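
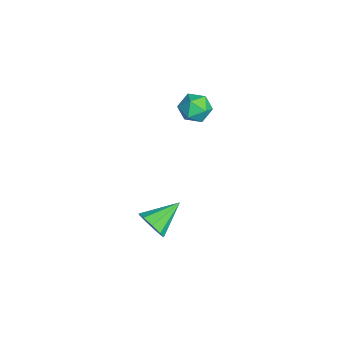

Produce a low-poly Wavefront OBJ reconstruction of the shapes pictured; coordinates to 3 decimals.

v -2.508 -0.506 2.753
v -1.655 -0.027 2.614
v -1.705 -1.873 2.966
v -0.852 -1.394 2.827
v -1.388 -1.224 3.64
v -1.884 -0.379 3.509
v -1.476 -1.521 2.071
v -1.972 -0.676 1.94
v -1.017 -0.654 2.193
v -0.962 -0.47 3.162
v -2.398 -1.43 2.418
v -2.343 -1.246 3.387
v 1.252 -3.554 -4.196
v 1.915 -3.547 -3.475
v 0.308 -1.946 -3.344
v 2.122 -3.158 -3.981
v 1.921 -2.954 -4.587
v 1.407 -3.031 -5.01
v 0.821 -3.352 -5.053
v 0.436 -3.768 -4.695
v 0.432 -4.084 -4.104
v 0.812 -4.151 -3.556
v 1.398 -3.94 -3.308
f 1 12 6
f 1 6 2
f 1 2 8
f 1 8 11
f 1 11 12
f 2 6 10
f 6 12 5
f 12 11 3
f 11 8 7
f 8 2 9
f 4 10 5
f 4 5 3
f 4 3 7
f 4 7 9
f 4 9 10
f 5 10 6
f 3 5 12
f 7 3 11
f 9 7 8
f 10 9 2
f 14 13 16
f 14 16 15
f 16 13 17
f 16 17 15
f 17 13 18
f 17 18 15
f 18 13 19
f 18 19 15
f 19 13 20
f 19 20 15
f 20 13 21
f 20 21 15
f 21 13 22
f 21 22 15
f 22 13 23
f 22 23 15
f 23 13 14
f 23 14 15



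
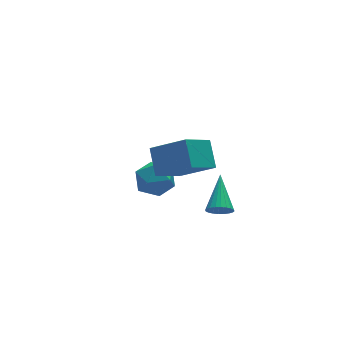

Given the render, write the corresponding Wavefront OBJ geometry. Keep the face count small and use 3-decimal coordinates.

v 1.628 -3.723 -1.773
v 2.022 -4.167 -1.367
v 2.452 -1.997 -0.687
v 2.198 -4.117 -1.58
v 2.287 -4.007 -1.823
v 2.276 -3.854 -2.058
v 2.166 -3.68 -2.249
v 1.974 -3.514 -2.369
v 1.73 -3.379 -2.398
v 1.469 -3.296 -2.331
v 1.233 -3.278 -2.18
v 1.057 -3.329 -1.967
v 0.968 -3.439 -1.724
v 0.979 -3.592 -1.489
v 1.089 -3.765 -1.297
v 1.281 -3.932 -1.178
v 1.526 -4.067 -1.149
v 1.786 -4.15 -1.216
v -1.644 -3.361 1.958
v -1.398 -2.117 2.966
v -0.091 -2.777 0.859
v 0.154 -1.532 1.867
v -0.314 -4.608 3.173
v -0.069 -3.363 4.181
v 1.238 -4.023 2.074
v 1.484 -2.779 3.082
v 0.51 2.242 -2.527
v 1.041 1.919 -3.54
v -0.421 0.561 -2.48
v 0.11 0.238 -3.493
v 0.745 0.334 -2.493
v 1.32 1.373 -2.522
v -0.7 1.107 -3.498
v -0.125 2.146 -3.527
v 0.293 1.217 -4.14
v 1.187 0.74 -3.519
v -0.567 1.74 -2.501
v 0.327 1.263 -1.88
f 2 1 4
f 2 4 3
f 4 1 5
f 4 5 3
f 5 1 6
f 5 6 3
f 6 1 7
f 6 7 3
f 7 1 8
f 7 8 3
f 8 1 9
f 8 9 3
f 9 1 10
f 9 10 3
f 10 1 11
f 10 11 3
f 11 1 12
f 11 12 3
f 12 1 13
f 12 13 3
f 13 1 14
f 13 14 3
f 14 1 15
f 14 15 3
f 15 1 16
f 15 16 3
f 16 1 17
f 16 17 3
f 17 1 18
f 17 18 3
f 18 1 2
f 18 2 3
f 20 22 19
f 23 20 19
f 19 22 21
f 21 23 19
f 20 26 22
f 24 20 23
f 24 26 20
f 22 26 21
f 25 23 21
f 21 26 25
f 25 24 23
f 26 24 25
f 27 38 32
f 27 32 28
f 27 28 34
f 27 34 37
f 27 37 38
f 28 32 36
f 32 38 31
f 38 37 29
f 37 34 33
f 34 28 35
f 30 36 31
f 30 31 29
f 30 29 33
f 30 33 35
f 30 35 36
f 31 36 32
f 29 31 38
f 33 29 37
f 35 33 34
f 36 35 28



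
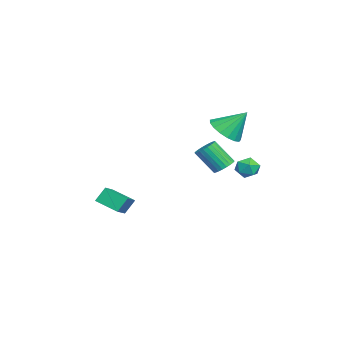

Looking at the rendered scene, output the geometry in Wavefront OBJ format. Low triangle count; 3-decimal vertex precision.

v 1.683 2.617 3.077
v 2.444 3.094 2.637
v 1.737 3.683 4.323
v 2.055 3.315 2.465
v 1.582 3.376 2.433
v 1.131 3.263 2.549
v 0.807 3.002 2.786
v 0.684 2.653 3.089
v 0.789 2.296 3.39
v 1.1 2.013 3.619
v 1.544 1.868 3.724
v 2.02 1.895 3.681
v 2.418 2.087 3.499
v 2.649 2.401 3.221
v 2.658 2.765 2.909
v -0.999 -3.184 -2.077
v 0.2 -3.436 -1.488
v -0.494 -2.013 -2.604
v 0.706 -2.266 -2.015
v -0.706 -3.674 -2.885
v 0.494 -3.927 -2.296
v -0.2 -2.504 -3.412
v 0.999 -2.756 -2.823
v 0.416 4.177 -0.239
v 1.094 4.008 -0.085
v 0.046 3.372 0.505
v 0.724 3.203 0.659
v 0.457 3.834 0.865
v 0.686 4.331 0.405
v 0.454 3.049 0.015
v 0.683 3.546 -0.445
v 1.117 3.311 0.072
v 1.119 3.795 0.597
v 0.021 3.585 -0.177
v 0.023 4.069 0.348
v 3.102 2.64 1.149
v 3.719 2.605 1.205
v 3.554 1.665 2.426
v 2.938 1.7 2.371
v 3.669 2.796 1.345
v 3.505 1.856 2.567
v 3.534 2.963 1.456
v 3.37 2.023 2.677
v 3.332 3.081 1.519
v 3.168 2.141 2.741
v 3.096 3.132 1.527
v 2.932 2.192 2.748
v 2.86 3.108 1.477
v 2.696 2.168 2.698
v 2.662 3.013 1.377
v 2.498 2.073 2.598
v 2.53 2.861 1.242
v 2.366 1.921 2.464
v 2.486 2.675 1.094
v 2.321 1.735 2.315
v 2.535 2.484 0.953
v 2.371 1.544 2.175
v 2.67 2.317 0.843
v 2.506 1.377 2.064
v 2.872 2.199 0.779
v 2.708 1.259 2.001
v 3.108 2.148 0.772
v 2.944 1.208 1.993
v 3.344 2.172 0.822
v 3.18 1.232 2.043
v 3.542 2.267 0.922
v 3.378 1.327 2.143
v 3.674 2.419 1.056
v 3.51 1.479 2.278
f 2 1 4
f 2 4 3
f 4 1 5
f 4 5 3
f 5 1 6
f 5 6 3
f 6 1 7
f 6 7 3
f 7 1 8
f 7 8 3
f 8 1 9
f 8 9 3
f 9 1 10
f 9 10 3
f 10 1 11
f 10 11 3
f 11 1 12
f 11 12 3
f 12 1 13
f 12 13 3
f 13 1 14
f 13 14 3
f 14 1 15
f 14 15 3
f 15 1 2
f 15 2 3
f 17 19 16
f 20 17 16
f 16 19 18
f 18 20 16
f 17 23 19
f 21 17 20
f 21 23 17
f 19 23 18
f 22 20 18
f 18 23 22
f 22 21 20
f 23 21 22
f 24 35 29
f 24 29 25
f 24 25 31
f 24 31 34
f 24 34 35
f 25 29 33
f 29 35 28
f 35 34 26
f 34 31 30
f 31 25 32
f 27 33 28
f 27 28 26
f 27 26 30
f 27 30 32
f 27 32 33
f 28 33 29
f 26 28 35
f 30 26 34
f 32 30 31
f 33 32 25
f 37 36 40
f 37 40 38
f 38 40 41
f 38 41 39
f 40 36 42
f 40 42 41
f 41 42 43
f 41 43 39
f 42 36 44
f 42 44 43
f 43 44 45
f 43 45 39
f 44 36 46
f 44 46 45
f 45 46 47
f 45 47 39
f 46 36 48
f 46 48 47
f 47 48 49
f 47 49 39
f 48 36 50
f 48 50 49
f 49 50 51
f 49 51 39
f 50 36 52
f 50 52 51
f 51 52 53
f 51 53 39
f 52 36 54
f 52 54 53
f 53 54 55
f 53 55 39
f 54 36 56
f 54 56 55
f 55 56 57
f 55 57 39
f 56 36 58
f 56 58 57
f 57 58 59
f 57 59 39
f 58 36 60
f 58 60 59
f 59 60 61
f 59 61 39
f 60 36 62
f 60 62 61
f 61 62 63
f 61 63 39
f 62 36 64
f 62 64 63
f 63 64 65
f 63 65 39
f 64 36 66
f 64 66 65
f 65 66 67
f 65 67 39
f 66 36 68
f 66 68 67
f 67 68 69
f 67 69 39
f 68 36 37
f 68 37 69
f 69 37 38
f 69 38 39



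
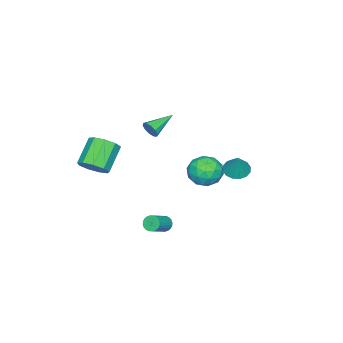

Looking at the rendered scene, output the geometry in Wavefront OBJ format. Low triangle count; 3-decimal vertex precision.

v 1.257 -0.599 3.418
v 1.503 -0.382 3.932
v -0.357 -0.101 3.982
v 1.5 -0.103 3.678
v 1.404 -0.014 3.324
v 1.252 -0.148 3.007
v 1.101 -0.455 2.846
v 1.01 -0.816 2.904
v 1.013 -1.094 3.158
v 1.109 -1.183 3.512
v 1.262 -1.049 3.83
v 1.412 -0.743 3.99
v 2.588 -3.619 -0.063
v 3.16 -3.214 0.636
v 1.704 -3.376 1.922
v 1.132 -3.781 1.223
v 2.817 -2.73 0.309
v 1.361 -2.893 1.595
v 2.367 -2.662 -0.193
v 0.911 -2.825 1.094
v 2.02 -3.042 -0.633
v 0.564 -3.205 0.653
v 1.939 -3.692 -0.807
v 0.483 -3.854 0.479
v 2.162 -4.307 -0.633
v 0.705 -4.47 0.653
v 2.584 -4.6 -0.192
v 1.128 -4.763 1.094
v 3.008 -4.434 0.309
v 1.552 -4.597 1.595
v 3.236 -3.887 0.636
v 1.779 -4.049 1.922
v 2.098 4.49 1.699
v 3.163 4.638 1.828
v 2.157 3.122 2.792
v 3.222 3.27 2.921
v 2.522 3.991 3.325
v 2.486 4.837 2.649
v 2.834 2.923 1.971
v 2.798 3.769 1.295
v 3.618 3.67 1.996
v 3.425 4.33 2.832
v 1.895 3.43 1.788
v 1.702 4.09 2.624
v 2.626 4.684 1.668
v 2.694 3.076 2.952
v 2.283 3.499 3.19
v 2.909 3.586 3.265
v 2.228 4.801 2.151
v 2.854 4.888 2.226
v 2.477 4.508 3.106
v 2.466 2.872 2.394
v 3.092 2.959 2.469
v 2.411 4.174 1.355
v 3.037 4.261 1.43
v 2.843 3.252 1.514
v 3.519 4.202 1.842
v 3.553 3.398 2.484
v 3.325 3.194 1.926
v 3.304 3.691 1.529
v 3.406 4.59 2.334
v 3.44 3.786 2.976
v 3.029 4.209 3.213
v 3.008 4.707 2.817
v 3.673 4.021 2.432
v 1.88 3.974 1.644
v 1.914 3.17 2.286
v 2.312 3.053 1.803
v 2.291 3.551 1.407
v 1.767 4.362 2.136
v 1.801 3.558 2.778
v 2.016 4.069 3.091
v 1.995 4.566 2.694
v 1.647 3.739 2.188
v -3.806 2.153 -1.695
v -3.278 2.678 -2.083
v -3.174 2.587 -0.245
v -3.632 2.916 -1.999
v -4.033 2.95 -1.835
v -4.373 2.77 -1.632
v -4.561 2.425 -1.447
v -4.547 2.007 -1.328
v -4.335 1.628 -1.307
v -3.981 1.39 -1.39
v -3.58 1.356 -1.555
v -3.239 1.536 -1.757
v -3.051 1.881 -1.943
v -3.065 2.299 -2.062
v 1.16 0.245 -4.284
v 1.429 0.497 -4.706
v 2.669 0.428 -3.957
v 2.4 0.175 -3.536
v 1.366 0.669 -4.586
v 2.606 0.6 -3.838
v 1.272 0.776 -4.42
v 2.512 0.707 -3.672
v 1.161 0.803 -4.234
v 2.401 0.733 -3.486
v 1.05 0.744 -4.055
v 2.29 0.674 -3.307
v 0.955 0.609 -3.911
v 2.195 0.54 -3.163
v 0.892 0.419 -3.824
v 2.132 0.349 -3.076
v 0.87 0.202 -3.807
v 2.11 0.133 -3.059
v 0.891 -0.008 -3.863
v 2.131 -0.077 -3.114
v 0.954 -0.18 -3.982
v 2.194 -0.249 -3.234
v 1.048 -0.287 -4.148
v 2.288 -0.356 -3.4
v 1.159 -0.313 -4.334
v 2.399 -0.383 -3.586
v 1.27 -0.254 -4.513
v 2.51 -0.324 -3.765
v 1.365 -0.12 -4.657
v 2.605 -0.189 -3.909
v 1.428 0.071 -4.744
v 2.668 0.001 -3.996
v 1.45 0.287 -4.761
v 2.69 0.218 -4.013
f 2 1 4
f 2 4 3
f 4 1 5
f 4 5 3
f 5 1 6
f 5 6 3
f 6 1 7
f 6 7 3
f 7 1 8
f 7 8 3
f 8 1 9
f 8 9 3
f 9 1 10
f 9 10 3
f 10 1 11
f 10 11 3
f 11 1 12
f 11 12 3
f 12 1 2
f 12 2 3
f 14 13 17
f 14 17 15
f 15 17 18
f 15 18 16
f 17 13 19
f 17 19 18
f 18 19 20
f 18 20 16
f 19 13 21
f 19 21 20
f 20 21 22
f 20 22 16
f 21 13 23
f 21 23 22
f 22 23 24
f 22 24 16
f 23 13 25
f 23 25 24
f 24 25 26
f 24 26 16
f 25 13 27
f 25 27 26
f 26 27 28
f 26 28 16
f 27 13 29
f 27 29 28
f 28 29 30
f 28 30 16
f 29 13 31
f 29 31 30
f 30 31 32
f 30 32 16
f 31 13 14
f 31 14 32
f 32 14 15
f 32 15 16
f 33 70 49
f 70 44 73
f 49 73 38
f 70 73 49
f 33 49 45
f 49 38 50
f 45 50 34
f 49 50 45
f 33 45 54
f 45 34 55
f 54 55 40
f 45 55 54
f 33 54 66
f 54 40 69
f 66 69 43
f 54 69 66
f 33 66 70
f 66 43 74
f 70 74 44
f 66 74 70
f 34 50 61
f 50 38 64
f 61 64 42
f 50 64 61
f 38 73 51
f 73 44 72
f 51 72 37
f 73 72 51
f 44 74 71
f 74 43 67
f 71 67 35
f 74 67 71
f 43 69 68
f 69 40 56
f 68 56 39
f 69 56 68
f 40 55 60
f 55 34 57
f 60 57 41
f 55 57 60
f 36 62 48
f 62 42 63
f 48 63 37
f 62 63 48
f 36 48 46
f 48 37 47
f 46 47 35
f 48 47 46
f 36 46 53
f 46 35 52
f 53 52 39
f 46 52 53
f 36 53 58
f 53 39 59
f 58 59 41
f 53 59 58
f 36 58 62
f 58 41 65
f 62 65 42
f 58 65 62
f 37 63 51
f 63 42 64
f 51 64 38
f 63 64 51
f 35 47 71
f 47 37 72
f 71 72 44
f 47 72 71
f 39 52 68
f 52 35 67
f 68 67 43
f 52 67 68
f 41 59 60
f 59 39 56
f 60 56 40
f 59 56 60
f 42 65 61
f 65 41 57
f 61 57 34
f 65 57 61
f 76 75 78
f 76 78 77
f 78 75 79
f 78 79 77
f 79 75 80
f 79 80 77
f 80 75 81
f 80 81 77
f 81 75 82
f 81 82 77
f 82 75 83
f 82 83 77
f 83 75 84
f 83 84 77
f 84 75 85
f 84 85 77
f 85 75 86
f 85 86 77
f 86 75 87
f 86 87 77
f 87 75 88
f 87 88 77
f 88 75 76
f 88 76 77
f 90 89 93
f 90 93 91
f 91 93 94
f 91 94 92
f 93 89 95
f 93 95 94
f 94 95 96
f 94 96 92
f 95 89 97
f 95 97 96
f 96 97 98
f 96 98 92
f 97 89 99
f 97 99 98
f 98 99 100
f 98 100 92
f 99 89 101
f 99 101 100
f 100 101 102
f 100 102 92
f 101 89 103
f 101 103 102
f 102 103 104
f 102 104 92
f 103 89 105
f 103 105 104
f 104 105 106
f 104 106 92
f 105 89 107
f 105 107 106
f 106 107 108
f 106 108 92
f 107 89 109
f 107 109 108
f 108 109 110
f 108 110 92
f 109 89 111
f 109 111 110
f 110 111 112
f 110 112 92
f 111 89 113
f 111 113 112
f 112 113 114
f 112 114 92
f 113 89 115
f 113 115 114
f 114 115 116
f 114 116 92
f 115 89 117
f 115 117 116
f 116 117 118
f 116 118 92
f 117 89 119
f 117 119 118
f 118 119 120
f 118 120 92
f 119 89 121
f 119 121 120
f 120 121 122
f 120 122 92
f 121 89 90
f 121 90 122
f 122 90 91
f 122 91 92



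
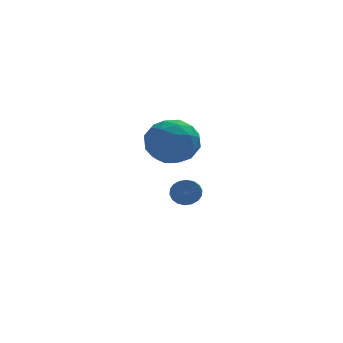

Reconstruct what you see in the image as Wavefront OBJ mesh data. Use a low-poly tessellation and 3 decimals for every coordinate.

v -1.975 -0.973 2.637
v -1.274 -0.388 3.38
v -0.686 -2.372 2.52
v 0.015 -1.787 3.263
v -0.994 -2.254 3.651
v -1.791 -1.39 3.723
v -0.169 -1.37 2.177
v -0.966 -0.506 2.249
v -0.158 -0.634 3.096
v -0.667 -1.18 4.007
v -1.293 -1.58 1.893
v -1.802 -2.126 2.804
v -1.738 -0.558 3.019
v -0.222 -2.202 2.881
v -0.815 -2.476 3.109
v -0.403 -2.133 3.546
v -2.042 -1.147 3.22
v -1.629 -0.803 3.657
v -1.465 -1.899 3.816
v -0.331 -1.957 2.243
v 0.082 -1.613 2.68
v -1.557 -0.627 2.354
v -1.145 -0.284 2.791
v -0.495 -0.861 2.084
v -0.669 -0.359 3.289
v 0.088 -1.18 3.22
v -0.02 -0.936 2.582
v -0.488 -0.428 2.624
v -0.969 -0.679 3.824
v -0.211 -1.501 3.755
v -0.804 -1.776 3.983
v -1.273 -1.268 4.025
v -0.313 -0.824 3.657
v -1.749 -1.259 2.145
v -0.991 -2.081 2.076
v -0.687 -1.492 1.875
v -1.156 -0.984 1.917
v -2.048 -1.58 2.68
v -1.291 -2.401 2.611
v -1.472 -2.332 3.276
v -1.94 -1.824 3.318
v -1.647 -1.936 2.243
v 0.348 3.81 -2.057
v 0.566 3.537 -2.617
v 0.291 2.017 -1.982
v 0.072 2.29 -1.423
v 0.811 3.56 -2.455
v 0.535 2.04 -1.821
v 0.964 3.632 -2.215
v 0.688 2.112 -1.581
v 0.994 3.74 -1.944
v 0.719 2.22 -1.309
v 0.897 3.862 -1.695
v 0.621 2.342 -1.06
v 0.691 3.973 -1.517
v 0.415 2.453 -0.883
v 0.417 4.052 -1.447
v 0.141 2.532 -0.813
v 0.129 4.083 -1.498
v -0.146 2.563 -0.863
v -0.115 4.06 -1.659
v -0.391 2.54 -1.025
v -0.268 3.988 -1.899
v -0.544 2.468 -1.265
v -0.299 3.88 -2.171
v -0.574 2.36 -1.536
v -0.201 3.758 -2.42
v -0.477 2.238 -1.785
v 0.005 3.647 -2.597
v -0.271 2.127 -1.963
v 0.279 3.568 -2.667
v 0.003 2.048 -2.033
f 1 38 17
f 38 12 41
f 17 41 6
f 38 41 17
f 1 17 13
f 17 6 18
f 13 18 2
f 17 18 13
f 1 13 22
f 13 2 23
f 22 23 8
f 13 23 22
f 1 22 34
f 22 8 37
f 34 37 11
f 22 37 34
f 1 34 38
f 34 11 42
f 38 42 12
f 34 42 38
f 2 18 29
f 18 6 32
f 29 32 10
f 18 32 29
f 6 41 19
f 41 12 40
f 19 40 5
f 41 40 19
f 12 42 39
f 42 11 35
f 39 35 3
f 42 35 39
f 11 37 36
f 37 8 24
f 36 24 7
f 37 24 36
f 8 23 28
f 23 2 25
f 28 25 9
f 23 25 28
f 4 30 16
f 30 10 31
f 16 31 5
f 30 31 16
f 4 16 14
f 16 5 15
f 14 15 3
f 16 15 14
f 4 14 21
f 14 3 20
f 21 20 7
f 14 20 21
f 4 21 26
f 21 7 27
f 26 27 9
f 21 27 26
f 4 26 30
f 26 9 33
f 30 33 10
f 26 33 30
f 5 31 19
f 31 10 32
f 19 32 6
f 31 32 19
f 3 15 39
f 15 5 40
f 39 40 12
f 15 40 39
f 7 20 36
f 20 3 35
f 36 35 11
f 20 35 36
f 9 27 28
f 27 7 24
f 28 24 8
f 27 24 28
f 10 33 29
f 33 9 25
f 29 25 2
f 33 25 29
f 44 43 47
f 44 47 45
f 45 47 48
f 45 48 46
f 47 43 49
f 47 49 48
f 48 49 50
f 48 50 46
f 49 43 51
f 49 51 50
f 50 51 52
f 50 52 46
f 51 43 53
f 51 53 52
f 52 53 54
f 52 54 46
f 53 43 55
f 53 55 54
f 54 55 56
f 54 56 46
f 55 43 57
f 55 57 56
f 56 57 58
f 56 58 46
f 57 43 59
f 57 59 58
f 58 59 60
f 58 60 46
f 59 43 61
f 59 61 60
f 60 61 62
f 60 62 46
f 61 43 63
f 61 63 62
f 62 63 64
f 62 64 46
f 63 43 65
f 63 65 64
f 64 65 66
f 64 66 46
f 65 43 67
f 65 67 66
f 66 67 68
f 66 68 46
f 67 43 69
f 67 69 68
f 68 69 70
f 68 70 46
f 69 43 71
f 69 71 70
f 70 71 72
f 70 72 46
f 71 43 44
f 71 44 72
f 72 44 45
f 72 45 46



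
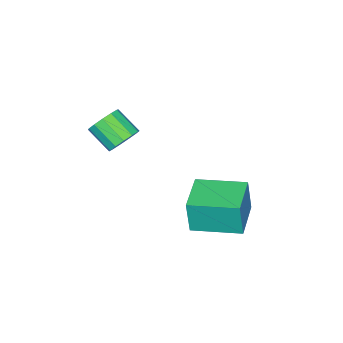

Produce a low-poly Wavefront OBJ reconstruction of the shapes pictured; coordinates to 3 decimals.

v 2.055 -2.924 0.78
v 2.535 -3.215 0.395
v 2.505 -4.166 1.076
v 2.025 -3.876 1.46
v 2.719 -3.023 0.671
v 2.689 -3.974 1.352
v 2.692 -2.8 0.982
v 2.662 -3.751 1.662
v 2.463 -2.617 1.228
v 2.433 -3.568 1.909
v 2.105 -2.531 1.332
v 2.075 -3.482 2.013
v 1.73 -2.57 1.261
v 1.7 -3.521 1.941
v 1.459 -2.722 1.037
v 1.429 -3.673 1.717
v 1.377 -2.938 0.731
v 1.347 -3.889 1.412
v 1.51 -3.15 0.441
v 1.48 -4.101 1.121
v 1.816 -3.29 0.258
v 1.786 -4.241 0.939
v 2.198 -3.314 0.241
v 2.168 -4.265 0.922
v -0.499 -1.567 -3.835
v -0.398 -1.67 -2.392
v -1.307 0.176 -3.654
v -1.206 0.073 -2.211
v 0.986 -0.873 -3.889
v 1.087 -0.976 -2.446
v 0.178 0.87 -3.708
v 0.279 0.767 -2.265
f 2 1 5
f 2 5 3
f 3 5 6
f 3 6 4
f 5 1 7
f 5 7 6
f 6 7 8
f 6 8 4
f 7 1 9
f 7 9 8
f 8 9 10
f 8 10 4
f 9 1 11
f 9 11 10
f 10 11 12
f 10 12 4
f 11 1 13
f 11 13 12
f 12 13 14
f 12 14 4
f 13 1 15
f 13 15 14
f 14 15 16
f 14 16 4
f 15 1 17
f 15 17 16
f 16 17 18
f 16 18 4
f 17 1 19
f 17 19 18
f 18 19 20
f 18 20 4
f 19 1 21
f 19 21 20
f 20 21 22
f 20 22 4
f 21 1 23
f 21 23 22
f 22 23 24
f 22 24 4
f 23 1 2
f 23 2 24
f 24 2 3
f 24 3 4
f 26 28 25
f 29 26 25
f 25 28 27
f 27 29 25
f 26 32 28
f 30 26 29
f 30 32 26
f 28 32 27
f 31 29 27
f 27 32 31
f 31 30 29
f 32 30 31



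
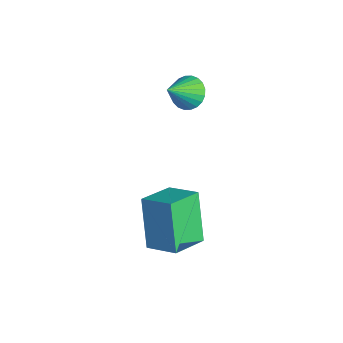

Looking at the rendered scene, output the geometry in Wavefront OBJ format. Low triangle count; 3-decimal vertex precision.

v 2.612 -0.657 -1.683
v 3.242 -1.818 -1.22
v 3.526 0.024 -1.219
v 4.155 -1.138 -0.756
v 3.565 -0.802 -3.344
v 4.194 -1.964 -2.881
v 4.478 -0.122 -2.88
v 5.108 -1.283 -2.417
v 0.707 0.648 1.24
v 1.1 0.378 0.77
v 1.133 -0.228 2.1
v 1.26 0.557 0.873
v 1.336 0.75 1.032
v 1.316 0.927 1.223
v 1.204 1.062 1.416
v 1.015 1.135 1.583
v 0.78 1.133 1.697
v 0.534 1.057 1.742
v 0.314 0.919 1.71
v 0.154 0.74 1.607
v 0.078 0.547 1.448
v 0.098 0.37 1.257
v 0.211 0.234 1.063
v 0.399 0.162 0.897
v 0.634 0.164 0.782
v 0.881 0.24 0.738
f 2 4 1
f 5 2 1
f 1 4 3
f 3 5 1
f 2 8 4
f 6 2 5
f 6 8 2
f 4 8 3
f 7 5 3
f 3 8 7
f 7 6 5
f 8 6 7
f 10 9 12
f 10 12 11
f 12 9 13
f 12 13 11
f 13 9 14
f 13 14 11
f 14 9 15
f 14 15 11
f 15 9 16
f 15 16 11
f 16 9 17
f 16 17 11
f 17 9 18
f 17 18 11
f 18 9 19
f 18 19 11
f 19 9 20
f 19 20 11
f 20 9 21
f 20 21 11
f 21 9 22
f 21 22 11
f 22 9 23
f 22 23 11
f 23 9 24
f 23 24 11
f 24 9 25
f 24 25 11
f 25 9 26
f 25 26 11
f 26 9 10
f 26 10 11



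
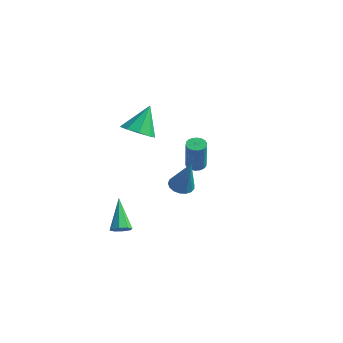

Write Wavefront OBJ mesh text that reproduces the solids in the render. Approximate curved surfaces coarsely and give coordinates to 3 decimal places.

v -0.526 -4.316 -4.623
v -0.076 -4.326 -4.273
v -1.534 -3.284 -3.297
v -0.072 -3.98 -4.54
v -0.335 -3.831 -4.855
v -0.709 -3.966 -5.034
v -0.975 -4.306 -4.973
v -0.979 -4.652 -4.707
v -0.716 -4.8 -4.391
v -0.342 -4.666 -4.212
v 2.488 -3.31 -0.533
v 2.854 -2.77 -0.638
v 3.172 -3.41 1.333
v 2.579 -2.656 -0.531
v 2.284 -2.692 -0.425
v 2.035 -2.869 -0.344
v 1.891 -3.147 -0.306
v 1.883 -3.463 -0.32
v 2.014 -3.743 -0.383
v 2.254 -3.924 -0.48
v 2.547 -3.965 -0.59
v 2.827 -3.855 -0.687
v 3.03 -3.62 -0.748
v 3.108 -3.314 -0.76
v 3.045 -3.008 -0.72
v -1.663 3.083 -4.165
v -1.14 3.279 -4.212
v -0.835 2.913 -2.321
v -1.357 2.717 -2.275
v -1.271 3.483 -4.151
v -0.965 3.116 -2.261
v -1.479 3.607 -4.094
v -1.173 3.241 -2.203
v -1.723 3.628 -4.05
v -1.418 3.262 -2.159
v -1.956 3.541 -4.029
v -1.65 3.174 -2.139
v -2.13 3.363 -4.036
v -1.825 2.996 -2.145
v -2.212 3.129 -4.068
v -1.907 2.763 -2.177
v -2.185 2.887 -4.119
v -1.88 2.521 -2.228
v -2.055 2.684 -4.179
v -1.749 2.317 -2.289
v -1.847 2.559 -4.237
v -1.541 2.193 -2.346
v -1.602 2.538 -4.281
v -1.297 2.172 -2.39
v -1.37 2.626 -4.301
v -1.064 2.259 -2.411
v -1.195 2.804 -4.295
v -0.89 2.437 -2.404
v -1.113 3.037 -4.263
v -0.808 2.671 -2.372
v -2.3 -0.914 0.107
v -1.686 -1.515 0.556
v -2.32 0.134 1.533
v -1.347 -1.053 0.222
v -1.454 -0.526 -0.167
v -1.957 -0.18 -0.427
v -2.621 -0.177 -0.438
v -3.134 -0.519 -0.194
v -3.258 -1.046 0.191
v -2.933 -1.51 0.536
v -2.313 -1.696 0.68
f 2 1 4
f 2 4 3
f 4 1 5
f 4 5 3
f 5 1 6
f 5 6 3
f 6 1 7
f 6 7 3
f 7 1 8
f 7 8 3
f 8 1 9
f 8 9 3
f 9 1 10
f 9 10 3
f 10 1 2
f 10 2 3
f 12 11 14
f 12 14 13
f 14 11 15
f 14 15 13
f 15 11 16
f 15 16 13
f 16 11 17
f 16 17 13
f 17 11 18
f 17 18 13
f 18 11 19
f 18 19 13
f 19 11 20
f 19 20 13
f 20 11 21
f 20 21 13
f 21 11 22
f 21 22 13
f 22 11 23
f 22 23 13
f 23 11 24
f 23 24 13
f 24 11 25
f 24 25 13
f 25 11 12
f 25 12 13
f 27 26 30
f 27 30 28
f 28 30 31
f 28 31 29
f 30 26 32
f 30 32 31
f 31 32 33
f 31 33 29
f 32 26 34
f 32 34 33
f 33 34 35
f 33 35 29
f 34 26 36
f 34 36 35
f 35 36 37
f 35 37 29
f 36 26 38
f 36 38 37
f 37 38 39
f 37 39 29
f 38 26 40
f 38 40 39
f 39 40 41
f 39 41 29
f 40 26 42
f 40 42 41
f 41 42 43
f 41 43 29
f 42 26 44
f 42 44 43
f 43 44 45
f 43 45 29
f 44 26 46
f 44 46 45
f 45 46 47
f 45 47 29
f 46 26 48
f 46 48 47
f 47 48 49
f 47 49 29
f 48 26 50
f 48 50 49
f 49 50 51
f 49 51 29
f 50 26 52
f 50 52 51
f 51 52 53
f 51 53 29
f 52 26 54
f 52 54 53
f 53 54 55
f 53 55 29
f 54 26 27
f 54 27 55
f 55 27 28
f 55 28 29
f 57 56 59
f 57 59 58
f 59 56 60
f 59 60 58
f 60 56 61
f 60 61 58
f 61 56 62
f 61 62 58
f 62 56 63
f 62 63 58
f 63 56 64
f 63 64 58
f 64 56 65
f 64 65 58
f 65 56 66
f 65 66 58
f 66 56 57
f 66 57 58



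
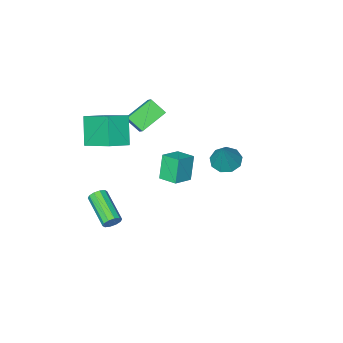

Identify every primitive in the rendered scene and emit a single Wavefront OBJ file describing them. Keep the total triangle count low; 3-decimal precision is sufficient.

v 2.853 -1.294 -4.4
v 3.181 -1.521 -4.793
v 2.835 -3.434 -3.972
v 2.507 -3.206 -3.58
v 3.38 -1.441 -4.521
v 3.034 -3.354 -3.701
v 3.377 -1.304 -4.203
v 3.031 -3.217 -3.383
v 3.175 -1.163 -3.961
v 2.828 -3.076 -3.14
v 2.849 -1.072 -3.886
v 2.503 -2.985 -3.065
v 2.525 -1.066 -4.008
v 2.179 -2.979 -3.187
v 2.326 -1.146 -4.279
v 1.98 -3.059 -3.459
v 2.329 -1.283 -4.597
v 1.983 -3.196 -3.777
v 2.532 -1.424 -4.84
v 2.185 -3.337 -4.019
v 2.857 -1.515 -4.915
v 2.511 -3.428 -4.094
v -1.422 -3.993 2.014
v -1.125 -3.271 2.671
v -1.808 -3.159 1.273
v -1.512 -2.438 1.931
v 0.152 -3.942 1.249
v 0.448 -3.221 1.907
v -0.235 -3.109 0.509
v 0.062 -2.387 1.166
v 2.914 -3.707 2.901
v 2.579 -1.846 3.965
v 1.677 -3.652 2.415
v 1.342 -1.791 3.479
v 3.538 -2.749 1.421
v 3.203 -0.888 2.485
v 2.301 -2.694 0.935
v 1.966 -0.833 1.999
v 1.626 2.679 1.872
v 1.173 2.325 3.257
v 1.362 3.701 2.047
v 0.909 3.347 3.432
v 2.731 2.893 2.288
v 2.278 2.539 3.673
v 2.467 3.915 2.463
v 2.014 3.561 3.848
v -3.607 0.186 -1.317
v -2.922 0.585 -1.742
v -2.873 0.814 0.457
v -3.392 0.978 -1.686
v -3.963 1 -1.458
v -4.368 0.642 -1.163
v -4.417 0.07 -0.941
v -4.086 -0.448 -0.894
v -3.532 -0.669 -1.045
v -3.013 -0.49 -1.324
v -2.772 0.005 -1.599
f 2 1 5
f 2 5 3
f 3 5 6
f 3 6 4
f 5 1 7
f 5 7 6
f 6 7 8
f 6 8 4
f 7 1 9
f 7 9 8
f 8 9 10
f 8 10 4
f 9 1 11
f 9 11 10
f 10 11 12
f 10 12 4
f 11 1 13
f 11 13 12
f 12 13 14
f 12 14 4
f 13 1 15
f 13 15 14
f 14 15 16
f 14 16 4
f 15 1 17
f 15 17 16
f 16 17 18
f 16 18 4
f 17 1 19
f 17 19 18
f 18 19 20
f 18 20 4
f 19 1 21
f 19 21 20
f 20 21 22
f 20 22 4
f 21 1 2
f 21 2 22
f 22 2 3
f 22 3 4
f 24 26 23
f 27 24 23
f 23 26 25
f 25 27 23
f 24 30 26
f 28 24 27
f 28 30 24
f 26 30 25
f 29 27 25
f 25 30 29
f 29 28 27
f 30 28 29
f 32 34 31
f 35 32 31
f 31 34 33
f 33 35 31
f 32 38 34
f 36 32 35
f 36 38 32
f 34 38 33
f 37 35 33
f 33 38 37
f 37 36 35
f 38 36 37
f 40 42 39
f 43 40 39
f 39 42 41
f 41 43 39
f 40 46 42
f 44 40 43
f 44 46 40
f 42 46 41
f 45 43 41
f 41 46 45
f 45 44 43
f 46 44 45
f 48 47 50
f 48 50 49
f 50 47 51
f 50 51 49
f 51 47 52
f 51 52 49
f 52 47 53
f 52 53 49
f 53 47 54
f 53 54 49
f 54 47 55
f 54 55 49
f 55 47 56
f 55 56 49
f 56 47 57
f 56 57 49
f 57 47 48
f 57 48 49



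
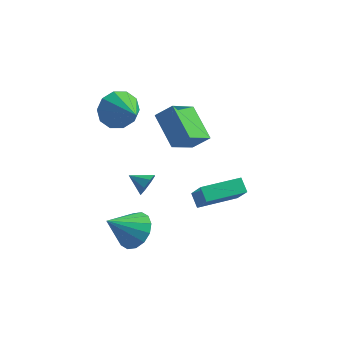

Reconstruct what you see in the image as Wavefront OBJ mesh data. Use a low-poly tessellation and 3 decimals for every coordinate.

v -0.751 -1.369 -3.919
v -0.035 -2.15 -3.887
v -1.789 -2.271 -2.681
v 0.123 -1.797 -3.497
v 0.046 -1.33 -3.221
v -0.244 -0.873 -3.131
v -0.67 -0.549 -3.252
v -1.117 -0.444 -3.552
v -1.466 -0.588 -3.95
v -1.624 -0.941 -4.34
v -1.547 -1.409 -4.616
v -1.257 -1.866 -4.706
v -0.832 -2.19 -4.585
v -0.384 -2.294 -4.285
v 1.833 -0.954 -0.856
v 2.441 -1.579 0.278
v 3.337 0.394 -0.918
v 3.945 -0.232 0.215
v 2.255 -1.448 -1.355
v 2.863 -2.074 -0.222
v 3.759 -0.101 -1.418
v 4.367 -0.726 -0.284
v -1.107 2.898 0.947
v -0.291 3.077 1.692
v -0.503 4.286 -0.046
v 0.313 4.464 0.7
v 0.107 1.636 -0.08
v 0.923 1.814 0.666
v 0.711 3.023 -1.072
v 1.527 3.202 -0.327
v -1.114 1.725 -3.286
v -0.857 2.025 -2.72
v -2.086 1.855 -2.914
v -0.958 2.372 -3.105
v -1.15 2.341 -3.596
v -1.321 1.949 -3.905
v -1.37 1.426 -3.852
v -1.269 1.078 -3.468
v -1.077 1.109 -2.977
v -0.906 1.502 -2.667
v -2.569 1.934 1.748
v -1.855 2.13 0.948
v -1.291 0.726 2.592
v -1.75 2.582 1.436
v -1.957 2.787 2.044
v -2.399 2.666 2.538
v -2.905 2.265 2.731
v -3.283 1.738 2.548
v -3.388 1.286 2.06
v -3.18 1.081 1.452
v -2.738 1.202 0.958
v -2.232 1.603 0.765
f 2 1 4
f 2 4 3
f 4 1 5
f 4 5 3
f 5 1 6
f 5 6 3
f 6 1 7
f 6 7 3
f 7 1 8
f 7 8 3
f 8 1 9
f 8 9 3
f 9 1 10
f 9 10 3
f 10 1 11
f 10 11 3
f 11 1 12
f 11 12 3
f 12 1 13
f 12 13 3
f 13 1 14
f 13 14 3
f 14 1 2
f 14 2 3
f 16 18 15
f 19 16 15
f 15 18 17
f 17 19 15
f 16 22 18
f 20 16 19
f 20 22 16
f 18 22 17
f 21 19 17
f 17 22 21
f 21 20 19
f 22 20 21
f 24 26 23
f 27 24 23
f 23 26 25
f 25 27 23
f 24 30 26
f 28 24 27
f 28 30 24
f 26 30 25
f 29 27 25
f 25 30 29
f 29 28 27
f 30 28 29
f 32 31 34
f 32 34 33
f 34 31 35
f 34 35 33
f 35 31 36
f 35 36 33
f 36 31 37
f 36 37 33
f 37 31 38
f 37 38 33
f 38 31 39
f 38 39 33
f 39 31 40
f 39 40 33
f 40 31 32
f 40 32 33
f 42 41 44
f 42 44 43
f 44 41 45
f 44 45 43
f 45 41 46
f 45 46 43
f 46 41 47
f 46 47 43
f 47 41 48
f 47 48 43
f 48 41 49
f 48 49 43
f 49 41 50
f 49 50 43
f 50 41 51
f 50 51 43
f 51 41 52
f 51 52 43
f 52 41 42
f 52 42 43



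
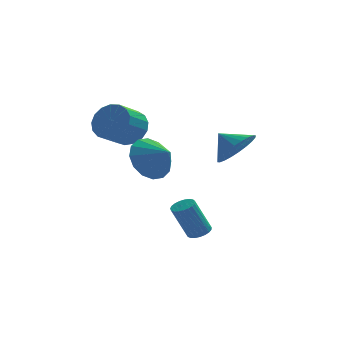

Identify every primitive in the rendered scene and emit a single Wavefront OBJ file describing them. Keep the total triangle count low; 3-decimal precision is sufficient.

v 2.64 -3.788 -1.767
v 3.041 -3.569 -1.564
v 2.4 -3.752 -0.109
v 2 -3.972 -0.313
v 2.915 -3.407 -1.598
v 2.275 -3.59 -0.143
v 2.743 -3.311 -1.662
v 2.102 -3.494 -0.207
v 2.552 -3.297 -1.744
v 1.912 -3.48 -0.29
v 2.377 -3.368 -1.83
v 1.736 -3.551 -0.376
v 2.247 -3.512 -1.906
v 1.607 -3.695 -0.451
v 2.185 -3.704 -1.957
v 1.545 -3.887 -0.502
v 2.202 -3.91 -1.976
v 1.562 -4.093 -0.521
v 2.295 -4.096 -1.958
v 1.654 -4.279 -0.503
v 2.447 -4.228 -1.908
v 1.807 -4.411 -0.453
v 2.633 -4.284 -1.833
v 1.992 -4.467 -0.378
v 2.82 -4.255 -1.747
v 2.179 -4.438 -0.292
v 2.976 -4.145 -1.664
v 2.335 -4.328 -0.21
v 3.074 -3.973 -1.6
v 2.433 -4.156 -0.145
v 3.097 -3.769 -1.564
v 2.456 -3.953 -0.109
v 0.939 -0.66 0.924
v 1.771 -0.073 0.563
v 1.681 -1.36 1.496
v 1.624 0.166 1.046
v 1.294 0.184 1.497
v 0.868 -0.024 1.794
v 0.462 -0.402 1.858
v 0.183 -0.85 1.672
v 0.107 -1.246 1.285
v 0.254 -1.486 0.802
v 0.584 -1.504 0.351
v 1.01 -1.296 0.054
v 1.416 -0.917 -0.01
v 1.695 -0.47 0.176
v 0.149 0.42 2.228
v 0.888 0.06 2.619
v 0.15 -0.779 3.243
v -0.589 -0.42 2.852
v 0.766 0.373 2.896
v 0.027 -0.466 3.519
v 0.502 0.697 3.02
v -0.236 -0.142 3.643
v 0.158 0.957 2.962
v -0.581 0.118 3.586
v -0.189 1.095 2.737
v -0.927 0.255 3.36
v -0.458 1.077 2.394
v -1.196 0.238 3.018
v -0.588 0.909 2.014
v -1.326 0.07 2.638
v -0.549 0.629 1.683
v -1.287 -0.211 2.307
v -0.35 0.301 1.477
v -1.088 -0.539 2.1
v -0.037 -0 1.443
v -0.775 -0.839 2.066
v 0.319 -0.205 1.588
v -0.42 -1.044 2.212
v 0.636 -0.266 1.881
v -0.103 -1.106 2.504
v 0.841 -0.171 2.253
v 0.103 -1.01 2.876
v 4.313 -0.346 1.283
v 5.082 0.166 1.692
v 3.627 0.146 1.957
v 4.972 0.41 1.403
v 4.762 0.539 1.095
v 4.484 0.534 0.816
v 4.18 0.394 0.608
v 3.895 0.142 0.503
v 3.675 -0.184 0.517
v 3.551 -0.535 0.647
v 3.544 -0.857 0.874
v 3.653 -1.101 1.163
v 3.863 -1.23 1.471
v 4.142 -1.225 1.749
v 4.446 -1.086 1.957
v 4.73 -0.833 2.063
v 4.951 -0.507 2.049
v 5.074 -0.156 1.919
f 2 1 5
f 2 5 3
f 3 5 6
f 3 6 4
f 5 1 7
f 5 7 6
f 6 7 8
f 6 8 4
f 7 1 9
f 7 9 8
f 8 9 10
f 8 10 4
f 9 1 11
f 9 11 10
f 10 11 12
f 10 12 4
f 11 1 13
f 11 13 12
f 12 13 14
f 12 14 4
f 13 1 15
f 13 15 14
f 14 15 16
f 14 16 4
f 15 1 17
f 15 17 16
f 16 17 18
f 16 18 4
f 17 1 19
f 17 19 18
f 18 19 20
f 18 20 4
f 19 1 21
f 19 21 20
f 20 21 22
f 20 22 4
f 21 1 23
f 21 23 22
f 22 23 24
f 22 24 4
f 23 1 25
f 23 25 24
f 24 25 26
f 24 26 4
f 25 1 27
f 25 27 26
f 26 27 28
f 26 28 4
f 27 1 29
f 27 29 28
f 28 29 30
f 28 30 4
f 29 1 31
f 29 31 30
f 30 31 32
f 30 32 4
f 31 1 2
f 31 2 32
f 32 2 3
f 32 3 4
f 34 33 36
f 34 36 35
f 36 33 37
f 36 37 35
f 37 33 38
f 37 38 35
f 38 33 39
f 38 39 35
f 39 33 40
f 39 40 35
f 40 33 41
f 40 41 35
f 41 33 42
f 41 42 35
f 42 33 43
f 42 43 35
f 43 33 44
f 43 44 35
f 44 33 45
f 44 45 35
f 45 33 46
f 45 46 35
f 46 33 34
f 46 34 35
f 48 47 51
f 48 51 49
f 49 51 52
f 49 52 50
f 51 47 53
f 51 53 52
f 52 53 54
f 52 54 50
f 53 47 55
f 53 55 54
f 54 55 56
f 54 56 50
f 55 47 57
f 55 57 56
f 56 57 58
f 56 58 50
f 57 47 59
f 57 59 58
f 58 59 60
f 58 60 50
f 59 47 61
f 59 61 60
f 60 61 62
f 60 62 50
f 61 47 63
f 61 63 62
f 62 63 64
f 62 64 50
f 63 47 65
f 63 65 64
f 64 65 66
f 64 66 50
f 65 47 67
f 65 67 66
f 66 67 68
f 66 68 50
f 67 47 69
f 67 69 68
f 68 69 70
f 68 70 50
f 69 47 71
f 69 71 70
f 70 71 72
f 70 72 50
f 71 47 73
f 71 73 72
f 72 73 74
f 72 74 50
f 73 47 48
f 73 48 74
f 74 48 49
f 74 49 50
f 76 75 78
f 76 78 77
f 78 75 79
f 78 79 77
f 79 75 80
f 79 80 77
f 80 75 81
f 80 81 77
f 81 75 82
f 81 82 77
f 82 75 83
f 82 83 77
f 83 75 84
f 83 84 77
f 84 75 85
f 84 85 77
f 85 75 86
f 85 86 77
f 86 75 87
f 86 87 77
f 87 75 88
f 87 88 77
f 88 75 89
f 88 89 77
f 89 75 90
f 89 90 77
f 90 75 91
f 90 91 77
f 91 75 92
f 91 92 77
f 92 75 76
f 92 76 77



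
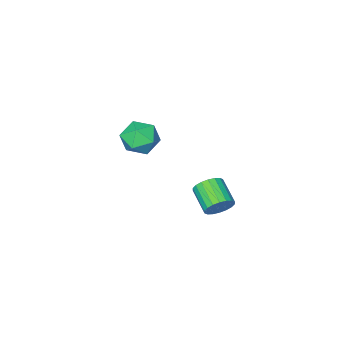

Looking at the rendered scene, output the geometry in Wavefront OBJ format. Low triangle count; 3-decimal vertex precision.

v -0.608 2.575 2.353
v -0.297 2.304 1.96
v -0.502 1.354 2.453
v -0.812 1.625 2.847
v -0.126 2.36 2.138
v -0.331 1.409 2.632
v -0.05 2.458 2.36
v -0.255 1.508 2.853
v -0.084 2.58 2.579
v -0.289 1.629 3.073
v -0.223 2.7 2.755
v -0.427 1.75 3.248
v -0.437 2.796 2.85
v -0.642 1.846 3.344
v -0.685 2.848 2.848
v -0.89 1.898 3.341
v -0.918 2.846 2.747
v -1.123 1.896 3.24
v -1.089 2.791 2.568
v -1.294 1.84 3.062
v -1.165 2.692 2.347
v -1.37 1.742 2.84
v -1.131 2.571 2.127
v -1.336 1.62 2.621
v -0.993 2.45 1.952
v -1.197 1.5 2.445
v -0.778 2.354 1.856
v -0.983 1.404 2.35
v -0.53 2.302 1.859
v -0.735 1.352 2.352
v -1.363 -1.938 2.815
v -0.662 -1.787 2.439
v -0.758 -2.793 3.601
v -0.057 -2.642 3.225
v -0.397 -2.074 3.69
v -0.772 -1.545 3.204
v -0.648 -3.035 2.836
v -1.023 -2.506 2.35
v -0.22 -2.465 2.452
v -0.065 -1.871 2.98
v -1.355 -2.709 3.06
v -1.2 -2.115 3.588
f 2 1 5
f 2 5 3
f 3 5 6
f 3 6 4
f 5 1 7
f 5 7 6
f 6 7 8
f 6 8 4
f 7 1 9
f 7 9 8
f 8 9 10
f 8 10 4
f 9 1 11
f 9 11 10
f 10 11 12
f 10 12 4
f 11 1 13
f 11 13 12
f 12 13 14
f 12 14 4
f 13 1 15
f 13 15 14
f 14 15 16
f 14 16 4
f 15 1 17
f 15 17 16
f 16 17 18
f 16 18 4
f 17 1 19
f 17 19 18
f 18 19 20
f 18 20 4
f 19 1 21
f 19 21 20
f 20 21 22
f 20 22 4
f 21 1 23
f 21 23 22
f 22 23 24
f 22 24 4
f 23 1 25
f 23 25 24
f 24 25 26
f 24 26 4
f 25 1 27
f 25 27 26
f 26 27 28
f 26 28 4
f 27 1 29
f 27 29 28
f 28 29 30
f 28 30 4
f 29 1 2
f 29 2 30
f 30 2 3
f 30 3 4
f 31 42 36
f 31 36 32
f 31 32 38
f 31 38 41
f 31 41 42
f 32 36 40
f 36 42 35
f 42 41 33
f 41 38 37
f 38 32 39
f 34 40 35
f 34 35 33
f 34 33 37
f 34 37 39
f 34 39 40
f 35 40 36
f 33 35 42
f 37 33 41
f 39 37 38
f 40 39 32



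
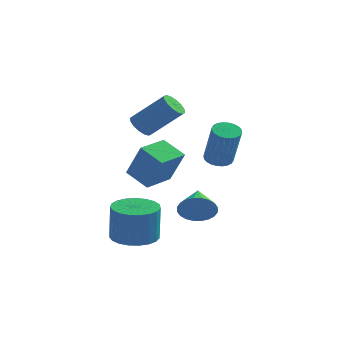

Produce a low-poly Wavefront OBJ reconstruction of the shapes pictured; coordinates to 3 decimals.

v 3.216 2.009 -1.416
v 3.755 1.695 -1.687
v 4.363 1.018 0.305
v 3.824 1.331 0.576
v 3.855 1.935 -1.636
v 4.463 1.258 0.356
v 3.858 2.187 -1.551
v 4.466 1.51 0.441
v 3.763 2.411 -1.446
v 4.371 1.734 0.546
v 3.585 2.574 -1.336
v 4.193 1.897 0.656
v 3.351 2.651 -1.239
v 3.959 1.974 0.753
v 3.096 2.63 -1.168
v 3.704 1.953 0.824
v 2.859 2.515 -1.135
v 3.467 1.838 0.857
v 2.677 2.322 -1.145
v 3.285 1.645 0.847
v 2.577 2.082 -1.196
v 3.185 1.405 0.796
v 2.574 1.83 -1.281
v 3.182 1.153 0.711
v 2.669 1.606 -1.386
v 3.277 0.929 0.606
v 2.847 1.443 -1.496
v 3.455 0.766 0.496
v 3.081 1.366 -1.593
v 3.689 0.689 0.399
v 3.336 1.387 -1.664
v 3.944 0.71 0.328
v 3.573 1.502 -1.697
v 4.181 0.825 0.295
v 0.399 -2.054 -1.261
v 1.218 -2.446 0.408
v 0.919 -0.628 -1.181
v 1.738 -1.02 0.488
v 1.502 -2.42 -1.888
v 2.321 -2.812 -0.219
v 2.022 -0.994 -1.808
v 2.841 -1.386 -0.139
v -0.026 0.796 0.555
v 0.415 0.944 0.059
v 1.927 1.172 1.469
v 1.486 1.024 1.965
v 0.278 1.254 0.155
v 1.79 1.482 1.565
v 0.061 1.441 0.358
v 1.572 1.669 1.768
v -0.181 1.456 0.614
v 1.331 1.683 2.025
v -0.38 1.293 0.854
v 1.132 1.521 2.265
v -0.485 0.998 1.014
v 1.027 1.225 2.425
v -0.467 0.648 1.051
v 1.045 0.876 2.461
v -0.33 0.338 0.955
v 1.182 0.566 2.365
v -0.112 0.151 0.752
v 1.399 0.379 2.162
v 0.129 0.137 0.495
v 1.641 0.364 1.906
v 0.328 0.299 0.255
v 1.84 0.527 1.666
v 0.433 0.595 0.095
v 1.945 0.822 1.506
v 1.059 -2.805 -4.721
v 1.949 -3.411 -4.813
v 2.05 -3.541 -2.97
v 1.161 -2.935 -2.879
v 2.12 -2.996 -4.793
v 2.221 -3.126 -2.951
v 2.107 -2.549 -4.761
v 2.209 -2.678 -2.918
v 1.914 -2.145 -4.722
v 2.016 -2.275 -2.879
v 1.573 -1.856 -4.683
v 1.674 -1.986 -2.84
v 1.143 -1.731 -4.65
v 1.244 -1.86 -2.808
v 0.698 -1.791 -4.63
v 0.8 -1.921 -2.787
v 0.316 -2.027 -4.626
v 0.418 -2.157 -2.783
v 0.062 -2.398 -4.638
v 0.164 -2.527 -2.795
v -0.019 -2.839 -4.664
v 0.083 -2.968 -2.822
v 0.086 -3.274 -4.701
v 0.188 -3.403 -2.858
v 0.36 -3.628 -4.741
v 0.461 -3.757 -2.898
v 0.754 -3.84 -4.777
v 0.856 -3.969 -2.935
v 1.201 -3.873 -4.804
v 1.303 -4.002 -2.962
v 1.624 -3.721 -4.817
v 1.725 -3.851 -2.974
v 4.014 -3.098 -2.606
v 4.38 -2.686 -3.279
v 3.566 -1.762 -2.034
v 4.067 -2.741 -3.398
v 3.745 -2.849 -3.396
v 3.464 -2.996 -3.273
v 3.267 -3.158 -3.049
v 3.184 -3.311 -2.758
v 3.227 -3.431 -2.443
v 3.389 -3.501 -2.154
v 3.647 -3.509 -1.933
v 3.961 -3.455 -1.815
v 4.282 -3.346 -1.817
v 4.563 -3.2 -1.939
v 4.76 -3.038 -2.163
v 4.843 -2.885 -2.455
v 4.801 -2.764 -2.769
v 4.638 -2.695 -3.059
f 2 1 5
f 2 5 3
f 3 5 6
f 3 6 4
f 5 1 7
f 5 7 6
f 6 7 8
f 6 8 4
f 7 1 9
f 7 9 8
f 8 9 10
f 8 10 4
f 9 1 11
f 9 11 10
f 10 11 12
f 10 12 4
f 11 1 13
f 11 13 12
f 12 13 14
f 12 14 4
f 13 1 15
f 13 15 14
f 14 15 16
f 14 16 4
f 15 1 17
f 15 17 16
f 16 17 18
f 16 18 4
f 17 1 19
f 17 19 18
f 18 19 20
f 18 20 4
f 19 1 21
f 19 21 20
f 20 21 22
f 20 22 4
f 21 1 23
f 21 23 22
f 22 23 24
f 22 24 4
f 23 1 25
f 23 25 24
f 24 25 26
f 24 26 4
f 25 1 27
f 25 27 26
f 26 27 28
f 26 28 4
f 27 1 29
f 27 29 28
f 28 29 30
f 28 30 4
f 29 1 31
f 29 31 30
f 30 31 32
f 30 32 4
f 31 1 33
f 31 33 32
f 32 33 34
f 32 34 4
f 33 1 2
f 33 2 34
f 34 2 3
f 34 3 4
f 36 38 35
f 39 36 35
f 35 38 37
f 37 39 35
f 36 42 38
f 40 36 39
f 40 42 36
f 38 42 37
f 41 39 37
f 37 42 41
f 41 40 39
f 42 40 41
f 44 43 47
f 44 47 45
f 45 47 48
f 45 48 46
f 47 43 49
f 47 49 48
f 48 49 50
f 48 50 46
f 49 43 51
f 49 51 50
f 50 51 52
f 50 52 46
f 51 43 53
f 51 53 52
f 52 53 54
f 52 54 46
f 53 43 55
f 53 55 54
f 54 55 56
f 54 56 46
f 55 43 57
f 55 57 56
f 56 57 58
f 56 58 46
f 57 43 59
f 57 59 58
f 58 59 60
f 58 60 46
f 59 43 61
f 59 61 60
f 60 61 62
f 60 62 46
f 61 43 63
f 61 63 62
f 62 63 64
f 62 64 46
f 63 43 65
f 63 65 64
f 64 65 66
f 64 66 46
f 65 43 67
f 65 67 66
f 66 67 68
f 66 68 46
f 67 43 44
f 67 44 68
f 68 44 45
f 68 45 46
f 70 69 73
f 70 73 71
f 71 73 74
f 71 74 72
f 73 69 75
f 73 75 74
f 74 75 76
f 74 76 72
f 75 69 77
f 75 77 76
f 76 77 78
f 76 78 72
f 77 69 79
f 77 79 78
f 78 79 80
f 78 80 72
f 79 69 81
f 79 81 80
f 80 81 82
f 80 82 72
f 81 69 83
f 81 83 82
f 82 83 84
f 82 84 72
f 83 69 85
f 83 85 84
f 84 85 86
f 84 86 72
f 85 69 87
f 85 87 86
f 86 87 88
f 86 88 72
f 87 69 89
f 87 89 88
f 88 89 90
f 88 90 72
f 89 69 91
f 89 91 90
f 90 91 92
f 90 92 72
f 91 69 93
f 91 93 92
f 92 93 94
f 92 94 72
f 93 69 95
f 93 95 94
f 94 95 96
f 94 96 72
f 95 69 97
f 95 97 96
f 96 97 98
f 96 98 72
f 97 69 99
f 97 99 98
f 98 99 100
f 98 100 72
f 99 69 70
f 99 70 100
f 100 70 71
f 100 71 72
f 102 101 104
f 102 104 103
f 104 101 105
f 104 105 103
f 105 101 106
f 105 106 103
f 106 101 107
f 106 107 103
f 107 101 108
f 107 108 103
f 108 101 109
f 108 109 103
f 109 101 110
f 109 110 103
f 110 101 111
f 110 111 103
f 111 101 112
f 111 112 103
f 112 101 113
f 112 113 103
f 113 101 114
f 113 114 103
f 114 101 115
f 114 115 103
f 115 101 116
f 115 116 103
f 116 101 117
f 116 117 103
f 117 101 118
f 117 118 103
f 118 101 102
f 118 102 103



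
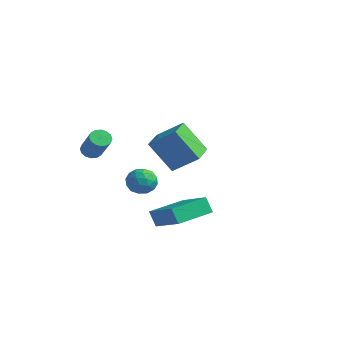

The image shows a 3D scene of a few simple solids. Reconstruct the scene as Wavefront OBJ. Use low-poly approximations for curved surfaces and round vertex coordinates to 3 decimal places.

v -2.458 -0.247 2.749
v -1.359 0.585 3.727
v -3.505 1.142 2.742
v -2.406 1.975 3.72
v -1.474 0.485 1.02
v -0.375 1.318 1.998
v -2.521 1.875 1.013
v -1.422 2.707 1.991
v -0.788 -2.373 1.589
v -0.286 -2.155 2.214
v 0.246 -2.965 0.966
v 0.748 -2.747 1.591
v 0.159 -3.32 1.712
v -0.48 -2.954 2.097
v 0.44 -2.166 1.083
v -0.199 -1.8 1.468
v 0.473 -2.027 1.901
v 0.299 -2.739 2.29
v -0.339 -2.381 0.89
v -0.513 -3.093 1.279
v -0.627 -2.212 1.956
v 0.587 -2.908 1.224
v 0.241 -3.245 1.295
v 0.536 -3.116 1.662
v -0.741 -2.682 1.888
v -0.446 -2.553 2.255
v -0.185 -3.238 1.96
v 0.406 -2.567 0.925
v 0.701 -2.438 1.292
v -0.576 -2.004 1.518
v -0.281 -1.875 1.885
v 0.145 -1.882 1.22
v 0.114 -2.008 2.139
v 0.721 -2.356 1.773
v 0.54 -2.015 1.474
v 0.165 -1.8 1.701
v 0.012 -2.427 2.368
v 0.619 -2.775 2.002
v 0.273 -3.112 2.073
v -0.103 -2.897 2.3
v 0.457 -2.352 2.184
v -0.659 -2.345 1.178
v -0.052 -2.693 0.812
v 0.063 -2.223 0.88
v -0.313 -2.008 1.107
v -0.761 -2.764 1.407
v -0.154 -3.112 1.041
v -0.205 -3.32 1.479
v -0.58 -3.105 1.706
v -0.497 -2.768 0.996
v -2.577 -3.642 3.154
v -2.159 -3.631 2.766
v -1.006 -3.907 3.998
v -1.423 -3.918 4.386
v -2.188 -3.351 2.855
v -1.035 -3.628 4.087
v -2.32 -3.149 3.025
v -1.167 -3.426 4.257
v -2.522 -3.079 3.229
v -1.369 -3.356 4.461
v -2.738 -3.16 3.413
v -1.585 -3.436 4.645
v -2.911 -3.37 3.527
v -1.757 -3.646 4.76
v -2.994 -3.653 3.542
v -1.841 -3.929 4.774
v -2.965 -3.932 3.453
v -1.812 -4.209 4.685
v -2.833 -4.134 3.283
v -1.68 -4.411 4.515
v -2.631 -4.204 3.079
v -1.478 -4.481 4.311
v -2.415 -4.124 2.895
v -1.262 -4.4 4.127
v -2.243 -3.914 2.78
v -1.089 -4.19 4.013
v 2.57 -3.743 -0.187
v 2.165 -3.824 0.657
v 2.664 -1.779 0.045
v 2.259 -1.86 0.89
v 4.481 -3.94 0.71
v 4.076 -4.021 1.555
v 4.575 -1.976 0.943
v 4.17 -2.057 1.787
f 2 4 1
f 5 2 1
f 1 4 3
f 3 5 1
f 2 8 4
f 6 2 5
f 6 8 2
f 4 8 3
f 7 5 3
f 3 8 7
f 7 6 5
f 8 6 7
f 9 46 25
f 46 20 49
f 25 49 14
f 46 49 25
f 9 25 21
f 25 14 26
f 21 26 10
f 25 26 21
f 9 21 30
f 21 10 31
f 30 31 16
f 21 31 30
f 9 30 42
f 30 16 45
f 42 45 19
f 30 45 42
f 9 42 46
f 42 19 50
f 46 50 20
f 42 50 46
f 10 26 37
f 26 14 40
f 37 40 18
f 26 40 37
f 14 49 27
f 49 20 48
f 27 48 13
f 49 48 27
f 20 50 47
f 50 19 43
f 47 43 11
f 50 43 47
f 19 45 44
f 45 16 32
f 44 32 15
f 45 32 44
f 16 31 36
f 31 10 33
f 36 33 17
f 31 33 36
f 12 38 24
f 38 18 39
f 24 39 13
f 38 39 24
f 12 24 22
f 24 13 23
f 22 23 11
f 24 23 22
f 12 22 29
f 22 11 28
f 29 28 15
f 22 28 29
f 12 29 34
f 29 15 35
f 34 35 17
f 29 35 34
f 12 34 38
f 34 17 41
f 38 41 18
f 34 41 38
f 13 39 27
f 39 18 40
f 27 40 14
f 39 40 27
f 11 23 47
f 23 13 48
f 47 48 20
f 23 48 47
f 15 28 44
f 28 11 43
f 44 43 19
f 28 43 44
f 17 35 36
f 35 15 32
f 36 32 16
f 35 32 36
f 18 41 37
f 41 17 33
f 37 33 10
f 41 33 37
f 52 51 55
f 52 55 53
f 53 55 56
f 53 56 54
f 55 51 57
f 55 57 56
f 56 57 58
f 56 58 54
f 57 51 59
f 57 59 58
f 58 59 60
f 58 60 54
f 59 51 61
f 59 61 60
f 60 61 62
f 60 62 54
f 61 51 63
f 61 63 62
f 62 63 64
f 62 64 54
f 63 51 65
f 63 65 64
f 64 65 66
f 64 66 54
f 65 51 67
f 65 67 66
f 66 67 68
f 66 68 54
f 67 51 69
f 67 69 68
f 68 69 70
f 68 70 54
f 69 51 71
f 69 71 70
f 70 71 72
f 70 72 54
f 71 51 73
f 71 73 72
f 72 73 74
f 72 74 54
f 73 51 75
f 73 75 74
f 74 75 76
f 74 76 54
f 75 51 52
f 75 52 76
f 76 52 53
f 76 53 54
f 78 80 77
f 81 78 77
f 77 80 79
f 79 81 77
f 78 84 80
f 82 78 81
f 82 84 78
f 80 84 79
f 83 81 79
f 79 84 83
f 83 82 81
f 84 82 83



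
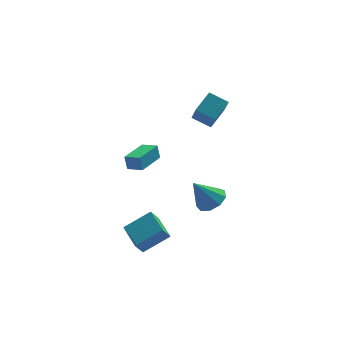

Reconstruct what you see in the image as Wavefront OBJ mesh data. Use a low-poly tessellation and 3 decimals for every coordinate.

v 1.766 2.89 2.37
v 1.76 1.495 3.94
v 2.708 3.79 3.173
v 2.701 2.395 4.743
v 2.799 2.285 1.837
v 2.792 0.89 3.407
v 3.74 3.185 2.64
v 3.734 1.79 4.21
v 2.256 -1.064 -2.058
v 3.073 -0.844 -1.506
v 1.184 -1.136 -0.442
v 2.751 -0.262 -1.694
v 2.197 -0.056 -2.052
v 1.671 -0.322 -2.413
v 1.419 -0.935 -2.608
v 1.559 -1.609 -2.545
v 2.024 -2.028 -2.254
v 2.599 -1.996 -1.871
v 3.013 -1.528 -1.576
v -1.851 -2.349 1.868
v -1.977 -2.166 2.75
v -2.626 -1.762 1.636
v -2.752 -1.579 2.518
v -0.648 -0.821 1.722
v -0.774 -0.638 2.604
v -1.423 -0.234 1.49
v -1.549 -0.051 2.372
v -2.409 -2.993 -4.058
v -0.81 -2.793 -3.034
v -2.828 -1.217 -3.751
v -1.228 -1.017 -2.727
v -1.932 -2.743 -4.853
v -0.332 -2.543 -3.829
v -2.35 -0.967 -4.546
v -0.751 -0.767 -3.522
f 2 4 1
f 5 2 1
f 1 4 3
f 3 5 1
f 2 8 4
f 6 2 5
f 6 8 2
f 4 8 3
f 7 5 3
f 3 8 7
f 7 6 5
f 8 6 7
f 10 9 12
f 10 12 11
f 12 9 13
f 12 13 11
f 13 9 14
f 13 14 11
f 14 9 15
f 14 15 11
f 15 9 16
f 15 16 11
f 16 9 17
f 16 17 11
f 17 9 18
f 17 18 11
f 18 9 19
f 18 19 11
f 19 9 10
f 19 10 11
f 21 23 20
f 24 21 20
f 20 23 22
f 22 24 20
f 21 27 23
f 25 21 24
f 25 27 21
f 23 27 22
f 26 24 22
f 22 27 26
f 26 25 24
f 27 25 26
f 29 31 28
f 32 29 28
f 28 31 30
f 30 32 28
f 29 35 31
f 33 29 32
f 33 35 29
f 31 35 30
f 34 32 30
f 30 35 34
f 34 33 32
f 35 33 34



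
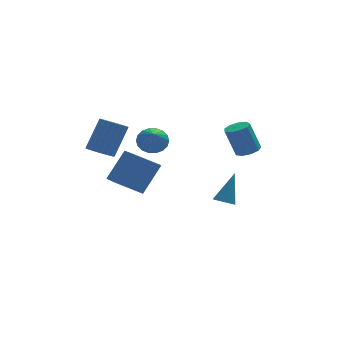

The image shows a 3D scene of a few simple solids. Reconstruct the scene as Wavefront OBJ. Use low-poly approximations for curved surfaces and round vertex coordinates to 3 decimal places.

v -2.427 2.588 -0.961
v -1.331 3.158 0.586
v -2.423 4.182 -1.551
v -1.327 4.752 -0.004
v -1.053 2.268 -1.816
v 0.043 2.838 -0.269
v -1.049 3.862 -2.406
v 0.047 4.432 -0.859
v -0.488 2.475 1.735
v 0.294 2.267 1.716
v -0.772 1.305 2.805
v 0.283 2.512 1.98
v 0.118 2.749 2.196
v -0.166 2.932 2.321
v -0.514 3.025 2.33
v -0.858 3.008 2.22
v -1.128 2.886 2.015
v -1.271 2.682 1.755
v -1.259 2.438 1.49
v -1.095 2.2 1.274
v -0.811 2.017 1.15
v -0.462 1.925 1.141
v -0.119 1.942 1.25
v 0.151 2.064 1.455
v 1.891 -1.654 -0.72
v 2.38 -1.597 -0.986
v 2.629 -0.986 0.78
v 2.269 -1.378 -1.028
v 2.082 -1.214 -1.01
v 1.858 -1.137 -0.934
v 1.64 -1.162 -0.815
v 1.472 -1.285 -0.678
v 1.387 -1.48 -0.549
v 1.401 -1.71 -0.454
v 1.513 -1.929 -0.412
v 1.7 -2.093 -0.43
v 1.924 -2.17 -0.506
v 2.142 -2.145 -0.625
v 2.31 -2.023 -0.762
v 2.395 -1.827 -0.891
v 3.831 0.672 1.331
v 4.414 0.974 1.465
v 3.912 1.249 3.024
v 3.329 0.948 2.889
v 4.11 1.281 1.313
v 3.608 1.556 2.871
v 3.675 1.304 1.169
v 3.174 1.579 2.728
v 3.313 1.031 1.101
v 2.812 1.306 2.659
v 3.194 0.59 1.14
v 2.692 0.866 2.699
v 3.372 0.188 1.269
v 2.87 0.463 2.827
v 3.765 0.013 1.426
v 3.263 0.288 2.985
v 4.189 0.146 1.539
v 3.687 0.421 3.097
v 4.445 0.525 1.554
v 3.943 0.8 3.113
v -3.044 2.841 1.096
v -2.435 2.421 0.923
v -1.567 2.999 2.571
v -2.176 3.419 2.744
v -2.364 2.698 0.788
v -1.496 3.276 2.436
v -2.411 2.999 0.707
v -1.543 3.578 2.355
v -2.567 3.274 0.693
v -1.699 3.852 2.341
v -2.806 3.473 0.749
v -1.938 4.052 2.396
v -3.085 3.563 0.864
v -2.218 4.142 2.512
v -3.358 3.529 1.02
v -2.49 4.107 2.668
v -3.577 3.375 1.189
v -2.709 3.953 2.837
v -3.703 3.129 1.342
v -2.835 3.707 2.99
v -3.715 2.833 1.452
v -2.847 3.411 3.1
v -3.611 2.538 1.501
v -2.744 3.117 3.149
v -3.41 2.296 1.48
v -2.542 2.875 3.128
v -3.145 2.148 1.392
v -2.277 2.727 3.04
v -2.862 2.12 1.253
v -1.994 2.698 2.901
v -2.611 2.216 1.087
v -1.743 2.795 2.735
f 2 4 1
f 5 2 1
f 1 4 3
f 3 5 1
f 2 8 4
f 6 2 5
f 6 8 2
f 4 8 3
f 7 5 3
f 3 8 7
f 7 6 5
f 8 6 7
f 10 9 12
f 10 12 11
f 12 9 13
f 12 13 11
f 13 9 14
f 13 14 11
f 14 9 15
f 14 15 11
f 15 9 16
f 15 16 11
f 16 9 17
f 16 17 11
f 17 9 18
f 17 18 11
f 18 9 19
f 18 19 11
f 19 9 20
f 19 20 11
f 20 9 21
f 20 21 11
f 21 9 22
f 21 22 11
f 22 9 23
f 22 23 11
f 23 9 24
f 23 24 11
f 24 9 10
f 24 10 11
f 26 25 28
f 26 28 27
f 28 25 29
f 28 29 27
f 29 25 30
f 29 30 27
f 30 25 31
f 30 31 27
f 31 25 32
f 31 32 27
f 32 25 33
f 32 33 27
f 33 25 34
f 33 34 27
f 34 25 35
f 34 35 27
f 35 25 36
f 35 36 27
f 36 25 37
f 36 37 27
f 37 25 38
f 37 38 27
f 38 25 39
f 38 39 27
f 39 25 40
f 39 40 27
f 40 25 26
f 40 26 27
f 42 41 45
f 42 45 43
f 43 45 46
f 43 46 44
f 45 41 47
f 45 47 46
f 46 47 48
f 46 48 44
f 47 41 49
f 47 49 48
f 48 49 50
f 48 50 44
f 49 41 51
f 49 51 50
f 50 51 52
f 50 52 44
f 51 41 53
f 51 53 52
f 52 53 54
f 52 54 44
f 53 41 55
f 53 55 54
f 54 55 56
f 54 56 44
f 55 41 57
f 55 57 56
f 56 57 58
f 56 58 44
f 57 41 59
f 57 59 58
f 58 59 60
f 58 60 44
f 59 41 42
f 59 42 60
f 60 42 43
f 60 43 44
f 62 61 65
f 62 65 63
f 63 65 66
f 63 66 64
f 65 61 67
f 65 67 66
f 66 67 68
f 66 68 64
f 67 61 69
f 67 69 68
f 68 69 70
f 68 70 64
f 69 61 71
f 69 71 70
f 70 71 72
f 70 72 64
f 71 61 73
f 71 73 72
f 72 73 74
f 72 74 64
f 73 61 75
f 73 75 74
f 74 75 76
f 74 76 64
f 75 61 77
f 75 77 76
f 76 77 78
f 76 78 64
f 77 61 79
f 77 79 78
f 78 79 80
f 78 80 64
f 79 61 81
f 79 81 80
f 80 81 82
f 80 82 64
f 81 61 83
f 81 83 82
f 82 83 84
f 82 84 64
f 83 61 85
f 83 85 84
f 84 85 86
f 84 86 64
f 85 61 87
f 85 87 86
f 86 87 88
f 86 88 64
f 87 61 89
f 87 89 88
f 88 89 90
f 88 90 64
f 89 61 91
f 89 91 90
f 90 91 92
f 90 92 64
f 91 61 62
f 91 62 92
f 92 62 63
f 92 63 64



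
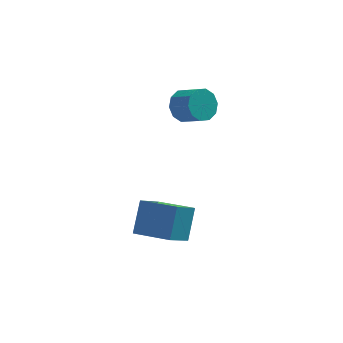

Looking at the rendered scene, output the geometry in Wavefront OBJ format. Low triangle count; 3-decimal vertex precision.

v 2.201 2.59 0.166
v 2.838 3.406 0.338
v 3.776 2.507 1.127
v 3.139 1.69 0.954
v 2.408 3.382 0.823
v 3.346 2.483 1.612
v 1.898 3.055 1.057
v 2.836 2.156 1.845
v 1.504 2.55 0.95
v 2.442 1.651 1.739
v 1.376 2.061 0.544
v 2.315 1.162 1.333
v 1.564 1.773 -0.007
v 2.502 0.874 0.782
v 1.994 1.797 -0.492
v 2.932 0.898 0.297
v 2.504 2.124 -0.725
v 3.442 1.225 0.063
v 2.898 2.629 -0.619
v 3.836 1.73 0.17
v 3.025 3.118 -0.213
v 3.964 2.219 0.576
v -0.898 -4.236 -4.176
v -0.451 -2.974 -2.664
v 0.12 -2.986 -5.522
v 0.568 -1.723 -4.01
v 0.912 -5.317 -3.81
v 1.36 -4.054 -2.298
v 1.931 -4.066 -5.156
v 2.378 -2.804 -3.644
f 2 1 5
f 2 5 3
f 3 5 6
f 3 6 4
f 5 1 7
f 5 7 6
f 6 7 8
f 6 8 4
f 7 1 9
f 7 9 8
f 8 9 10
f 8 10 4
f 9 1 11
f 9 11 10
f 10 11 12
f 10 12 4
f 11 1 13
f 11 13 12
f 12 13 14
f 12 14 4
f 13 1 15
f 13 15 14
f 14 15 16
f 14 16 4
f 15 1 17
f 15 17 16
f 16 17 18
f 16 18 4
f 17 1 19
f 17 19 18
f 18 19 20
f 18 20 4
f 19 1 21
f 19 21 20
f 20 21 22
f 20 22 4
f 21 1 2
f 21 2 22
f 22 2 3
f 22 3 4
f 24 26 23
f 27 24 23
f 23 26 25
f 25 27 23
f 24 30 26
f 28 24 27
f 28 30 24
f 26 30 25
f 29 27 25
f 25 30 29
f 29 28 27
f 30 28 29



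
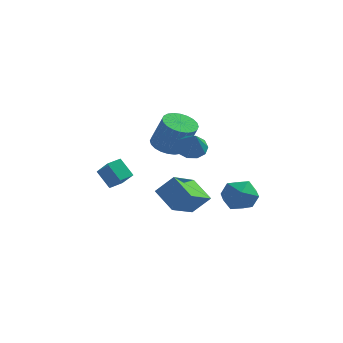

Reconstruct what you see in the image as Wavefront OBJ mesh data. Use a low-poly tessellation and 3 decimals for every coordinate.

v 2.336 0.318 -4.366
v 3.316 -0.171 -4.665
v 2.184 -0.849 -2.955
v 3.164 -1.338 -3.254
v 3.161 -0.282 -2.838
v 3.255 0.44 -3.71
v 2.245 -1.46 -3.91
v 2.339 -0.738 -4.782
v 3.26 -1.27 -4.384
v 3.826 -0.542 -3.721
v 1.674 -0.478 -3.899
v 2.24 0.25 -3.236
v -2.237 1.462 -1.578
v -1.377 1.202 -2.04
v -0.503 0.899 -0.244
v -1.363 1.158 0.218
v -1.327 1.591 -1.998
v -0.454 1.288 -0.202
v -1.416 1.96 -1.893
v -0.543 1.657 -0.097
v -1.63 2.253 -1.739
v -0.757 1.95 0.057
v -1.937 2.426 -1.561
v -1.063 2.122 0.235
v -2.288 2.452 -1.385
v -1.415 2.148 0.411
v -2.632 2.327 -1.239
v -1.759 2.024 0.557
v -2.916 2.07 -1.145
v -2.043 1.767 0.651
v -3.097 1.721 -1.116
v -2.223 1.418 0.68
v -3.146 1.332 -1.158
v -2.273 1.029 0.638
v -3.057 0.963 -1.263
v -2.184 0.66 0.533
v -2.843 0.67 -1.417
v -1.97 0.367 0.379
v -2.537 0.498 -1.595
v -1.663 0.194 0.201
v -2.185 0.472 -1.771
v -1.312 0.168 0.025
v -1.841 0.596 -1.917
v -0.968 0.293 -0.121
v -1.557 0.853 -2.011
v -0.684 0.55 -0.215
v -0.247 0.135 -1.052
v 0.196 0.791 -0.716
v 0.467 -0.975 0.172
v -0.272 0.764 -0.467
v -0.731 0.498 -0.44
v -1.005 0.092 -0.648
v -0.99 -0.297 -1.01
v -0.691 -0.521 -1.388
v -0.222 -0.495 -1.637
v 0.237 -0.228 -1.663
v 0.511 0.177 -1.456
v 0.495 0.567 -1.094
v -0.137 -4.502 -2.62
v 0.754 -4.205 -1.622
v 0.114 -2.654 -3.395
v 1.005 -2.357 -2.397
v 1.055 -5.043 -3.523
v 1.946 -4.746 -2.525
v 1.306 -3.195 -4.298
v 2.197 -2.898 -3.3
v -4.776 -1.841 -2.862
v -3.83 -2.453 -1.949
v -4.42 -1.062 -2.708
v -3.474 -1.674 -1.795
v -3.946 -2.026 -3.845
v -3 -2.638 -2.932
v -3.59 -1.247 -3.691
v -2.644 -1.859 -2.778
f 1 12 6
f 1 6 2
f 1 2 8
f 1 8 11
f 1 11 12
f 2 6 10
f 6 12 5
f 12 11 3
f 11 8 7
f 8 2 9
f 4 10 5
f 4 5 3
f 4 3 7
f 4 7 9
f 4 9 10
f 5 10 6
f 3 5 12
f 7 3 11
f 9 7 8
f 10 9 2
f 14 13 17
f 14 17 15
f 15 17 18
f 15 18 16
f 17 13 19
f 17 19 18
f 18 19 20
f 18 20 16
f 19 13 21
f 19 21 20
f 20 21 22
f 20 22 16
f 21 13 23
f 21 23 22
f 22 23 24
f 22 24 16
f 23 13 25
f 23 25 24
f 24 25 26
f 24 26 16
f 25 13 27
f 25 27 26
f 26 27 28
f 26 28 16
f 27 13 29
f 27 29 28
f 28 29 30
f 28 30 16
f 29 13 31
f 29 31 30
f 30 31 32
f 30 32 16
f 31 13 33
f 31 33 32
f 32 33 34
f 32 34 16
f 33 13 35
f 33 35 34
f 34 35 36
f 34 36 16
f 35 13 37
f 35 37 36
f 36 37 38
f 36 38 16
f 37 13 39
f 37 39 38
f 38 39 40
f 38 40 16
f 39 13 41
f 39 41 40
f 40 41 42
f 40 42 16
f 41 13 43
f 41 43 42
f 42 43 44
f 42 44 16
f 43 13 45
f 43 45 44
f 44 45 46
f 44 46 16
f 45 13 14
f 45 14 46
f 46 14 15
f 46 15 16
f 48 47 50
f 48 50 49
f 50 47 51
f 50 51 49
f 51 47 52
f 51 52 49
f 52 47 53
f 52 53 49
f 53 47 54
f 53 54 49
f 54 47 55
f 54 55 49
f 55 47 56
f 55 56 49
f 56 47 57
f 56 57 49
f 57 47 58
f 57 58 49
f 58 47 48
f 58 48 49
f 60 62 59
f 63 60 59
f 59 62 61
f 61 63 59
f 60 66 62
f 64 60 63
f 64 66 60
f 62 66 61
f 65 63 61
f 61 66 65
f 65 64 63
f 66 64 65
f 68 70 67
f 71 68 67
f 67 70 69
f 69 71 67
f 68 74 70
f 72 68 71
f 72 74 68
f 70 74 69
f 73 71 69
f 69 74 73
f 73 72 71
f 74 72 73



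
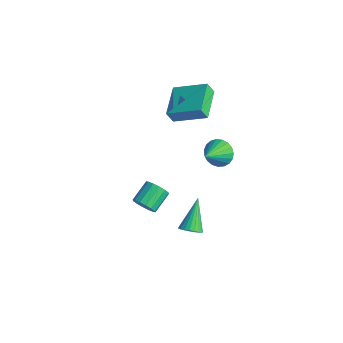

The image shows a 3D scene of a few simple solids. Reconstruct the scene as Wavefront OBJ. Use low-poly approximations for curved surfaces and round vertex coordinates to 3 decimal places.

v 1.526 -3.445 0.327
v 2.135 -3.383 0.624
v 1.722 -2.333 1.25
v 1.114 -2.395 0.953
v 2.159 -3.196 0.327
v 1.747 -2.146 0.952
v 2.014 -3.076 0.03
v 1.601 -2.026 0.655
v 1.738 -3.055 -0.188
v 1.325 -2.005 0.437
v 1.405 -3.139 -0.267
v 0.993 -2.088 0.358
v 1.105 -3.304 -0.187
v 0.693 -2.254 0.438
v 0.918 -3.507 0.03
v 0.505 -2.457 0.656
v 0.893 -3.694 0.328
v 0.481 -2.644 0.953
v 1.039 -3.814 0.625
v 0.626 -2.764 1.25
v 1.315 -3.835 0.843
v 0.902 -2.785 1.468
v 1.647 -3.752 0.922
v 1.235 -2.701 1.547
v 1.947 -3.586 0.842
v 1.535 -2.536 1.467
v -2.194 0.597 2.217
v -2.3 0.232 2.967
v -3.623 1.911 2.656
v -3.729 1.546 3.405
v -0.811 1.834 3.015
v -0.917 1.469 3.764
v -2.24 3.148 3.453
v -2.346 2.783 4.203
v -1.566 3.054 -1.26
v -0.765 3.416 -1.299
v -0.954 1.786 -0.42
v -0.898 3.557 -0.989
v -1.146 3.612 -0.725
v -1.467 3.57 -0.555
v -1.805 3.439 -0.506
v -2.102 3.241 -0.587
v -2.306 3.011 -0.785
v -2.383 2.789 -1.066
v -2.318 2.612 -1.379
v -2.123 2.511 -1.673
v -1.832 2.505 -1.894
v -1.496 2.593 -2.007
v -1.171 2.761 -1.99
v -0.915 2.98 -1.847
v -0.771 3.211 -1.603
v 0.962 -0.325 -4.058
v 1.556 -0.173 -3.811
v 0.078 0.705 -2.562
v 1.51 0.036 -3.983
v 1.369 0.184 -4.167
v 1.159 0.243 -4.332
v 0.914 0.204 -4.45
v 0.678 0.074 -4.501
v 0.49 -0.125 -4.474
v 0.385 -0.359 -4.376
v 0.379 -0.587 -4.223
v 0.475 -0.769 -4.041
v 0.654 -0.874 -3.862
v 0.887 -0.885 -3.717
v 1.133 -0.798 -3.631
v 1.349 -0.63 -3.619
v 1.499 -0.409 -3.683
f 2 1 5
f 2 5 3
f 3 5 6
f 3 6 4
f 5 1 7
f 5 7 6
f 6 7 8
f 6 8 4
f 7 1 9
f 7 9 8
f 8 9 10
f 8 10 4
f 9 1 11
f 9 11 10
f 10 11 12
f 10 12 4
f 11 1 13
f 11 13 12
f 12 13 14
f 12 14 4
f 13 1 15
f 13 15 14
f 14 15 16
f 14 16 4
f 15 1 17
f 15 17 16
f 16 17 18
f 16 18 4
f 17 1 19
f 17 19 18
f 18 19 20
f 18 20 4
f 19 1 21
f 19 21 20
f 20 21 22
f 20 22 4
f 21 1 23
f 21 23 22
f 22 23 24
f 22 24 4
f 23 1 25
f 23 25 24
f 24 25 26
f 24 26 4
f 25 1 2
f 25 2 26
f 26 2 3
f 26 3 4
f 28 30 27
f 31 28 27
f 27 30 29
f 29 31 27
f 28 34 30
f 32 28 31
f 32 34 28
f 30 34 29
f 33 31 29
f 29 34 33
f 33 32 31
f 34 32 33
f 36 35 38
f 36 38 37
f 38 35 39
f 38 39 37
f 39 35 40
f 39 40 37
f 40 35 41
f 40 41 37
f 41 35 42
f 41 42 37
f 42 35 43
f 42 43 37
f 43 35 44
f 43 44 37
f 44 35 45
f 44 45 37
f 45 35 46
f 45 46 37
f 46 35 47
f 46 47 37
f 47 35 48
f 47 48 37
f 48 35 49
f 48 49 37
f 49 35 50
f 49 50 37
f 50 35 51
f 50 51 37
f 51 35 36
f 51 36 37
f 53 52 55
f 53 55 54
f 55 52 56
f 55 56 54
f 56 52 57
f 56 57 54
f 57 52 58
f 57 58 54
f 58 52 59
f 58 59 54
f 59 52 60
f 59 60 54
f 60 52 61
f 60 61 54
f 61 52 62
f 61 62 54
f 62 52 63
f 62 63 54
f 63 52 64
f 63 64 54
f 64 52 65
f 64 65 54
f 65 52 66
f 65 66 54
f 66 52 67
f 66 67 54
f 67 52 68
f 67 68 54
f 68 52 53
f 68 53 54



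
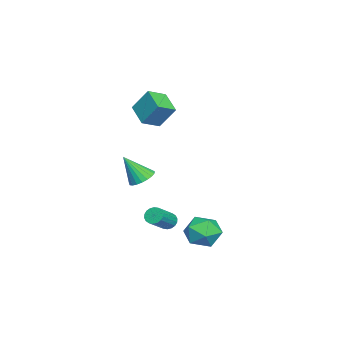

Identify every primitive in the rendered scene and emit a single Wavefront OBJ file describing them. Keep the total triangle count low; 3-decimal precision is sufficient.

v 1.992 2.73 -4.09
v 2.517 2.553 -3.135
v 0.543 1.907 -3.445
v 1.068 1.73 -2.49
v 0.778 2.756 -2.779
v 1.674 3.264 -3.177
v 1.386 1.196 -3.403
v 2.282 1.704 -3.801
v 2.143 1.605 -2.71
v 1.767 2.569 -2.325
v 1.293 1.891 -4.255
v 0.917 2.855 -3.87
v -1.609 -1.581 -1.164
v -0.962 -1.946 -1.46
v -1.451 -2.539 0.364
v -0.829 -1.682 -1.308
v -0.831 -1.4 -1.131
v -0.968 -1.149 -0.96
v -1.215 -0.974 -0.824
v -1.531 -0.903 -0.747
v -1.86 -0.95 -0.742
v -2.146 -1.105 -0.81
v -2.339 -1.344 -0.939
v -2.406 -1.623 -1.107
v -2.336 -1.895 -1.285
v -2.139 -2.113 -1.442
v -1.851 -2.239 -1.551
v -1.521 -2.251 -1.593
v -1.207 -2.147 -1.561
v -4.47 -1.75 2.64
v -4.347 -0.852 3.934
v -3.309 -0.974 1.991
v -3.186 -0.076 3.285
v -3.674 -2.544 3.115
v -3.551 -1.646 4.409
v -2.513 -1.768 2.466
v -2.39 -0.87 3.76
v 0.236 0.171 -3.327
v 0.596 0.432 -3.651
v 1.783 -0.07 -2.738
v 1.424 -0.331 -2.413
v 0.54 0.602 -3.484
v 1.727 0.1 -2.571
v 0.423 0.687 -3.286
v 1.611 0.185 -2.373
v 0.27 0.669 -3.096
v 1.458 0.167 -2.183
v 0.11 0.553 -2.952
v 1.297 0.051 -2.039
v -0.025 0.362 -2.882
v 1.162 -0.14 -1.969
v -0.108 0.132 -2.9
v 1.079 -0.37 -1.987
v -0.123 -0.09 -3.002
v 1.064 -0.592 -2.089
v -0.067 -0.26 -3.169
v 1.12 -0.762 -2.256
v 0.049 -0.345 -3.367
v 1.237 -0.847 -2.454
v 0.202 -0.327 -3.557
v 1.39 -0.829 -2.644
v 0.363 -0.211 -3.701
v 1.55 -0.713 -2.788
v 0.498 -0.02 -3.771
v 1.685 -0.522 -2.858
v 0.581 0.21 -3.753
v 1.768 -0.292 -2.84
f 1 12 6
f 1 6 2
f 1 2 8
f 1 8 11
f 1 11 12
f 2 6 10
f 6 12 5
f 12 11 3
f 11 8 7
f 8 2 9
f 4 10 5
f 4 5 3
f 4 3 7
f 4 7 9
f 4 9 10
f 5 10 6
f 3 5 12
f 7 3 11
f 9 7 8
f 10 9 2
f 14 13 16
f 14 16 15
f 16 13 17
f 16 17 15
f 17 13 18
f 17 18 15
f 18 13 19
f 18 19 15
f 19 13 20
f 19 20 15
f 20 13 21
f 20 21 15
f 21 13 22
f 21 22 15
f 22 13 23
f 22 23 15
f 23 13 24
f 23 24 15
f 24 13 25
f 24 25 15
f 25 13 26
f 25 26 15
f 26 13 27
f 26 27 15
f 27 13 28
f 27 28 15
f 28 13 29
f 28 29 15
f 29 13 14
f 29 14 15
f 31 33 30
f 34 31 30
f 30 33 32
f 32 34 30
f 31 37 33
f 35 31 34
f 35 37 31
f 33 37 32
f 36 34 32
f 32 37 36
f 36 35 34
f 37 35 36
f 39 38 42
f 39 42 40
f 40 42 43
f 40 43 41
f 42 38 44
f 42 44 43
f 43 44 45
f 43 45 41
f 44 38 46
f 44 46 45
f 45 46 47
f 45 47 41
f 46 38 48
f 46 48 47
f 47 48 49
f 47 49 41
f 48 38 50
f 48 50 49
f 49 50 51
f 49 51 41
f 50 38 52
f 50 52 51
f 51 52 53
f 51 53 41
f 52 38 54
f 52 54 53
f 53 54 55
f 53 55 41
f 54 38 56
f 54 56 55
f 55 56 57
f 55 57 41
f 56 38 58
f 56 58 57
f 57 58 59
f 57 59 41
f 58 38 60
f 58 60 59
f 59 60 61
f 59 61 41
f 60 38 62
f 60 62 61
f 61 62 63
f 61 63 41
f 62 38 64
f 62 64 63
f 63 64 65
f 63 65 41
f 64 38 66
f 64 66 65
f 65 66 67
f 65 67 41
f 66 38 39
f 66 39 67
f 67 39 40
f 67 40 41

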